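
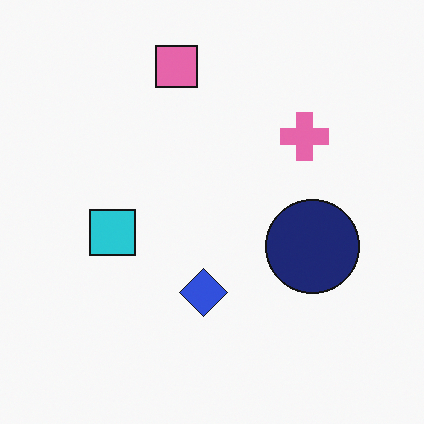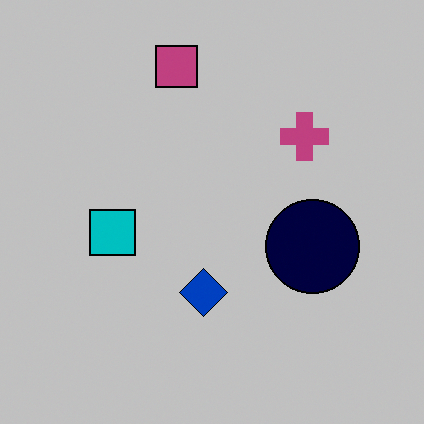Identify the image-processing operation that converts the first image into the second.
The image was heavily posterized to just a handful of flat colors.

Each flat color has snapped to a coarser quantized level — most visibly, the near-white background has dropped to a flat grey.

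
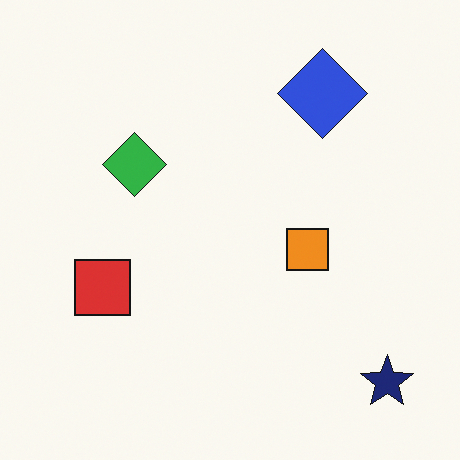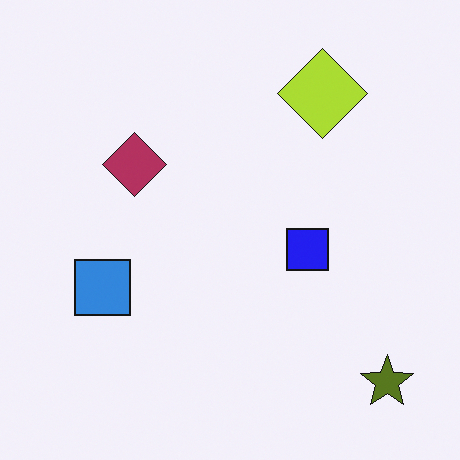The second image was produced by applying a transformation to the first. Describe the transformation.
The image was hue-shifted by a large amount.

Every shape's color has rotated by the same amount around the hue wheel — a uniform hue shift.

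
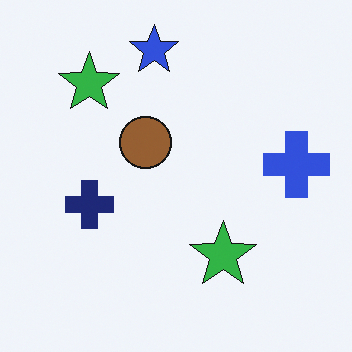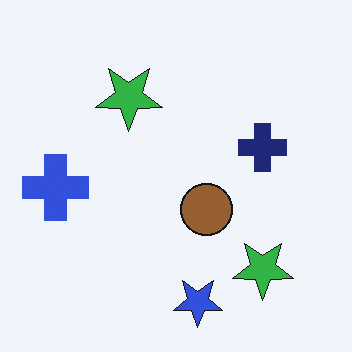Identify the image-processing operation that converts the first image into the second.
The second image is the first rotated 180°.

The blue star sits in the top of the first image and the bottom of the second — consistent with a whole-image 180° rotation.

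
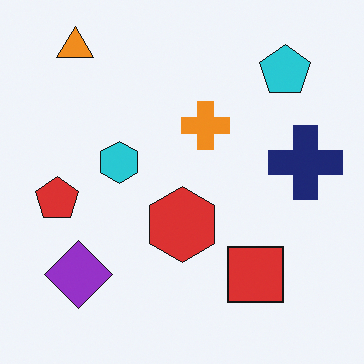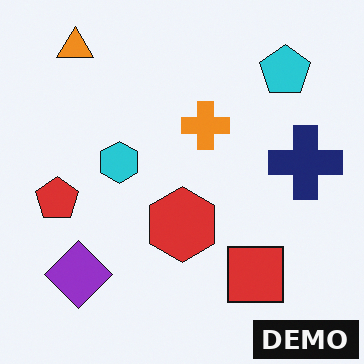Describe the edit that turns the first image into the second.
Watermarked with the text "DEMO" in the lower-right corner.

A dark label reading "DEMO" appears in the lower-right corner.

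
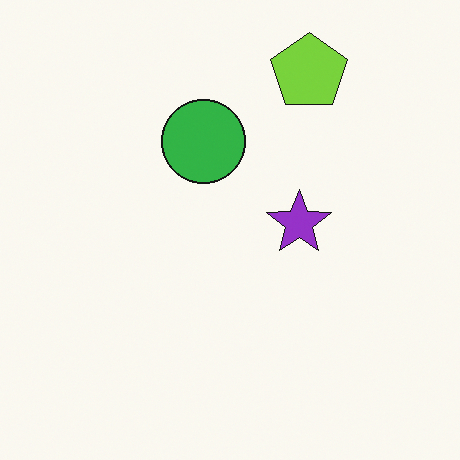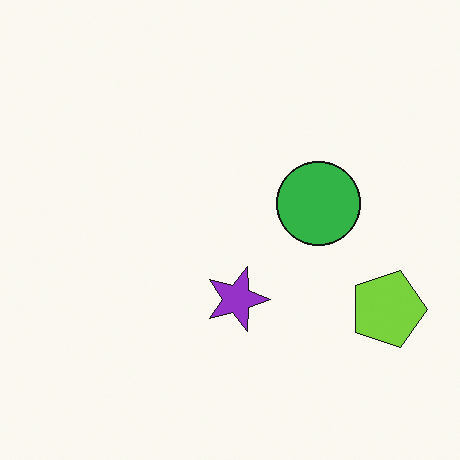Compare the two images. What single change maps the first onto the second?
Rotated 90° clockwise.

The lime pentagon sits in the top-right of the first image and the bottom-right of the second — consistent with a whole-image 90° clockwise rotation.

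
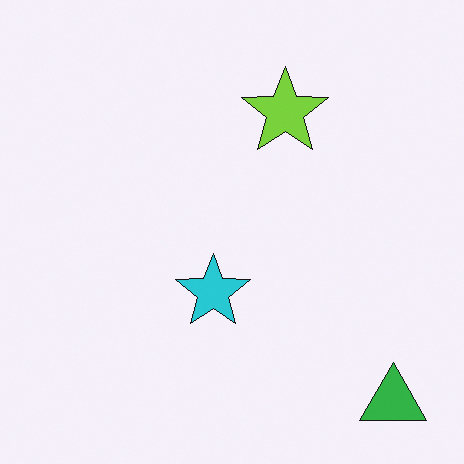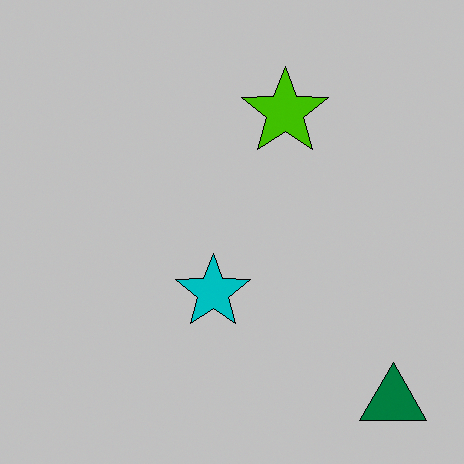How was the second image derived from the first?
The image was heavily posterized to just a handful of flat colors.

Each flat color has snapped to a coarser quantized level — most visibly, the near-white background has dropped to a flat grey.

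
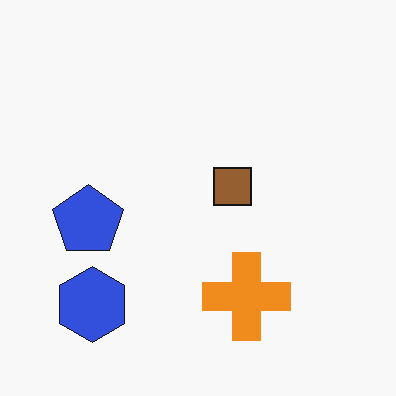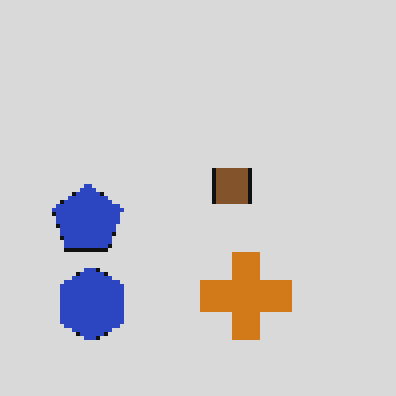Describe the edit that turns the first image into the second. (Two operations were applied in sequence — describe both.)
Lightly pixelated (a mild mosaic effect), then slightly darkened.

Shapes are reduced to large square blocks; fine edges and outlines are lost — a downscale-then-upscale (mosaic) effect. Every pixel — background and shapes alike — is uniformly darkened.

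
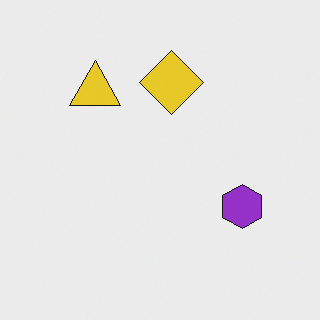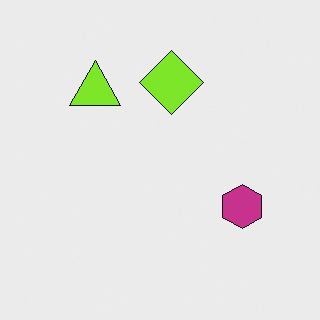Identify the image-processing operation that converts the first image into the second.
Hue-shifted by a small amount.

Every shape's color has rotated by the same amount around the hue wheel — a uniform hue shift.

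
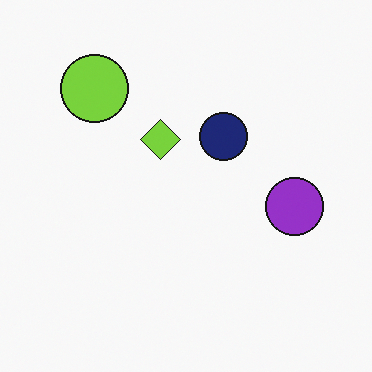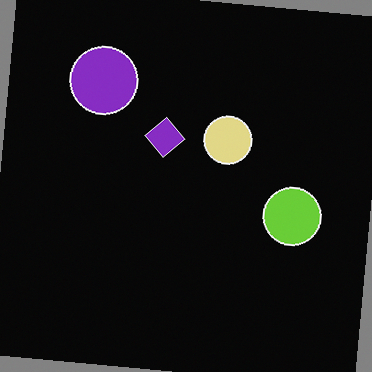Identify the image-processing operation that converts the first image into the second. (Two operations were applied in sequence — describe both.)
Color-inverted (negative), then rotated clockwise by a few degrees.

The light background has become dark and every shape's color is its complement — a photographic negative. Every shape is tilted by the same angle and the image corners show triangular fill wedges — a whole-image rotation by a non-right angle.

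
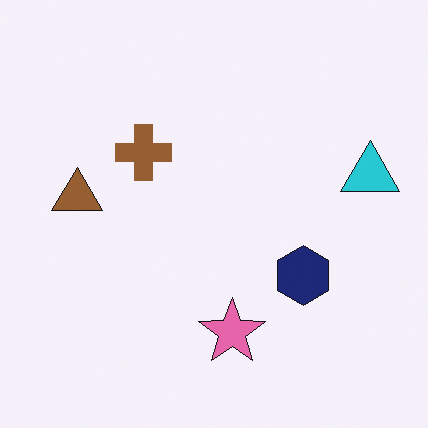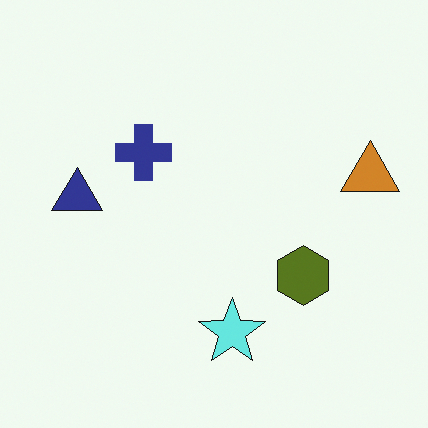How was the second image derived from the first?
The image was hue-shifted through roughly half the color wheel.

Every shape's color has rotated by the same amount around the hue wheel — a uniform hue shift.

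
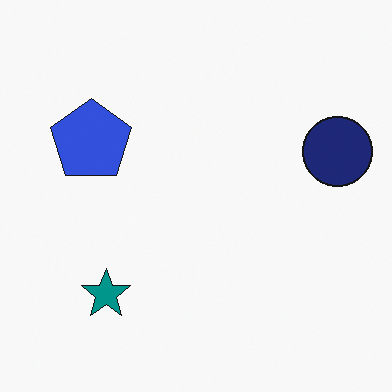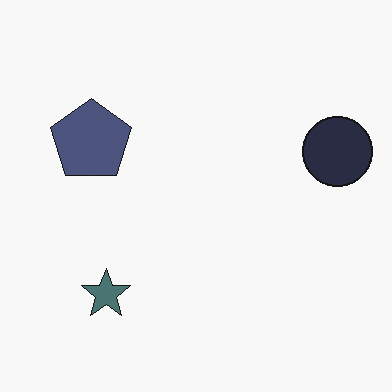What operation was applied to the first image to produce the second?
The transformation is: made much more muted (saturation change).

All colors are more muted and greyish — a global saturation change.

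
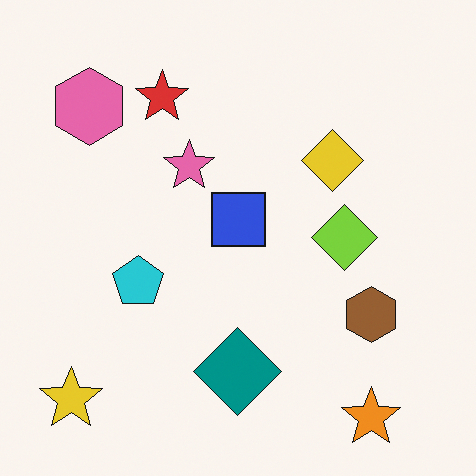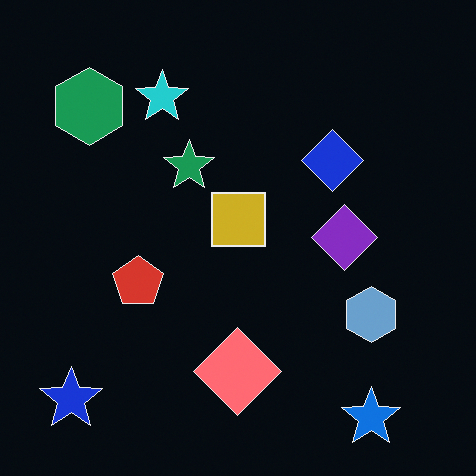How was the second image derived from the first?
The image was color-inverted (negative).

The light background has become dark and every shape's color is its complement — a photographic negative.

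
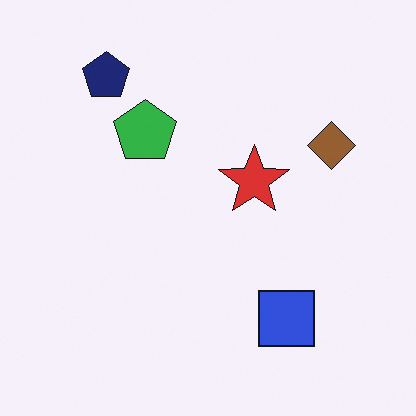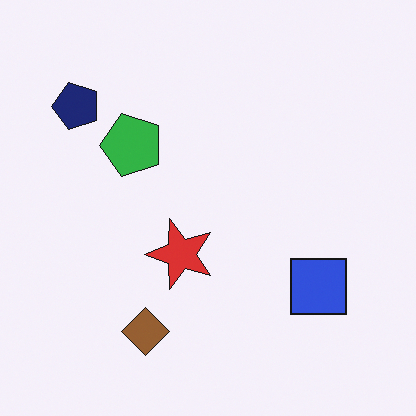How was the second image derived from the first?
The second image is the first transposed (reflected across the top-left ↔ bottom-right diagonal).

Shapes have swapped their row and column positions — what was in the top-right is now in the bottom-left — a diagonal reflection.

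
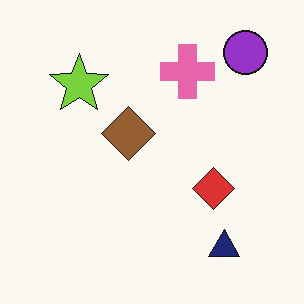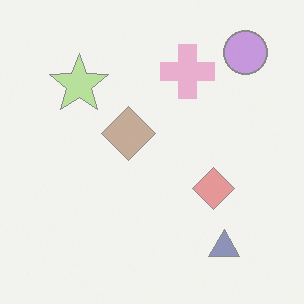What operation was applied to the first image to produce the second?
Given much lower contrast.

Tones are pushed toward mid-grey across the whole image — a global contrast change.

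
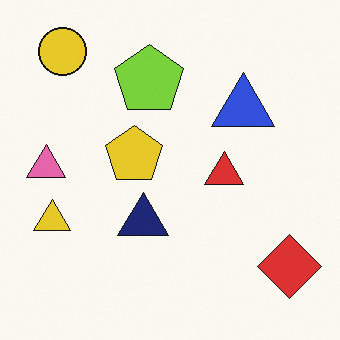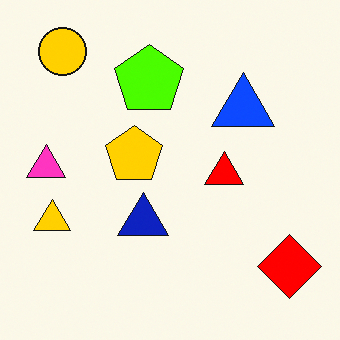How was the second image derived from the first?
The second image is the first heavily oversaturated.

All colors are more vivid — a global saturation change.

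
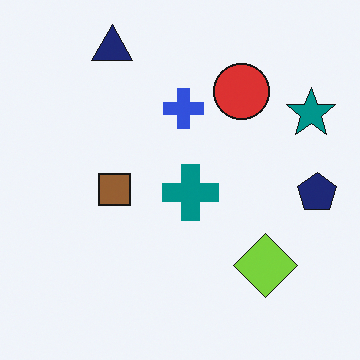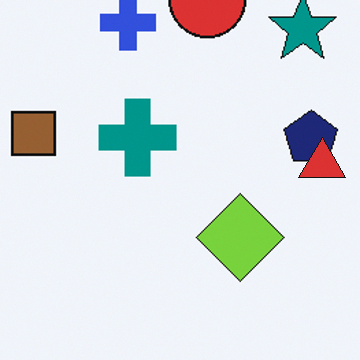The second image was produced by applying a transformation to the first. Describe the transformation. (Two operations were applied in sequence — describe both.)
The transformation is: cropped slightly and scaled back up, then overlaid with an additional red triangle.

The visible shapes are larger and the field of view is narrower; shapes near the original edges may be partly or wholly outside the frame — a crop-and-rescale. A red triangle appears in the second image that is absent from the first.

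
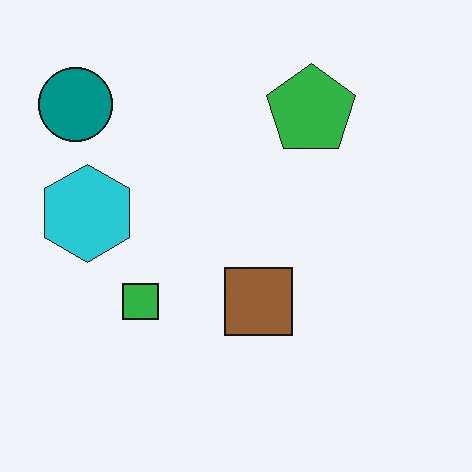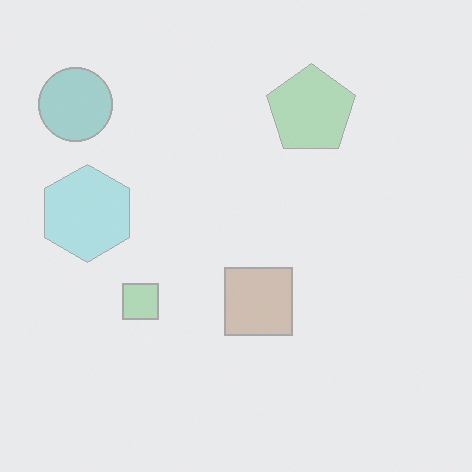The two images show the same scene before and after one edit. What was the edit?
The transformation is: given much lower contrast.

Tones are pushed toward mid-grey across the whole image — a global contrast change.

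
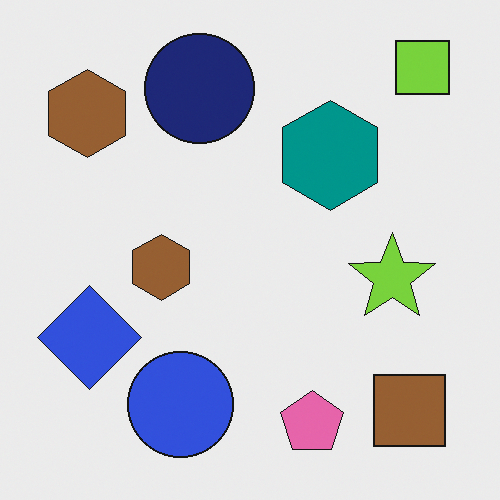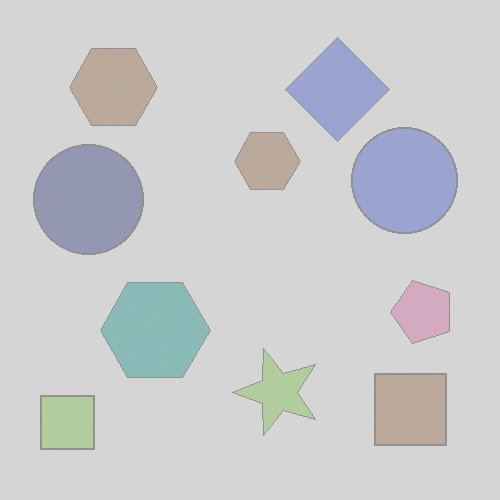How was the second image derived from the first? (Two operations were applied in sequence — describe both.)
This is the original image transposed (reflected across the top-left ↔ bottom-right diagonal), then given much lower contrast.

Shapes have swapped their row and column positions — what was in the top-right is now in the bottom-left — a diagonal reflection. Tones are pushed toward mid-grey across the whole image — a global contrast change.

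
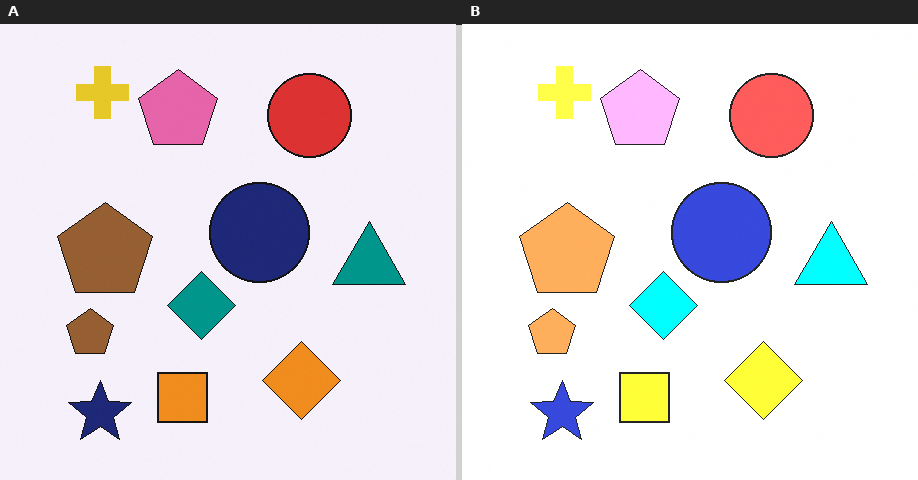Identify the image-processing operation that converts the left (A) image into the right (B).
It was noticeably brightened.

Every pixel — background and shapes alike — is uniformly brightened.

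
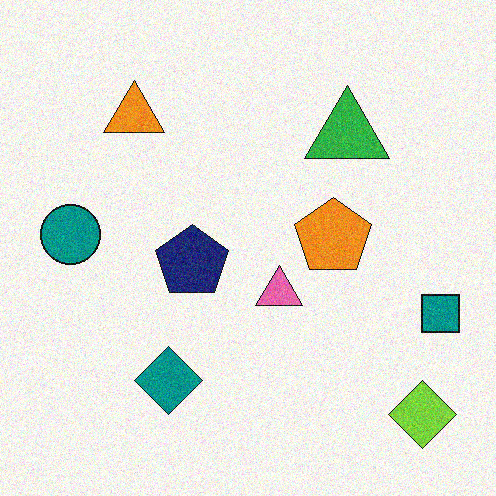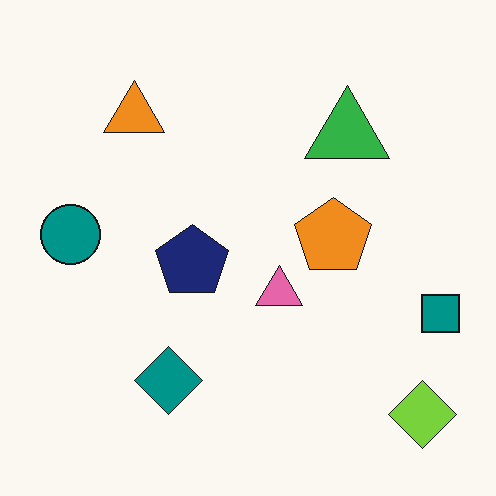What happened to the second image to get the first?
The transformation is: degraded with moderate additive noise.

Random speckle covers the whole image, including the flat background.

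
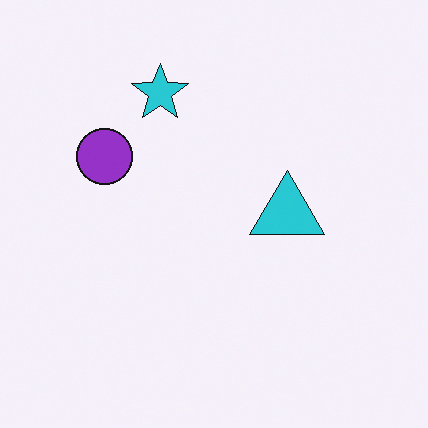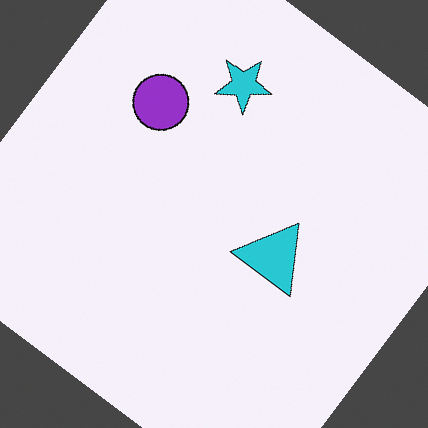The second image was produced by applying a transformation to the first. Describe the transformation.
It was rotated clockwise by a large amount — several tens of degrees.

Every shape is tilted by the same angle and the image corners show triangular fill wedges — a whole-image rotation by a non-right angle.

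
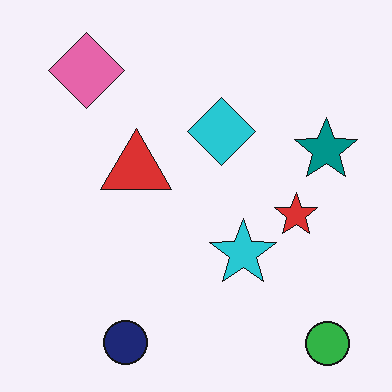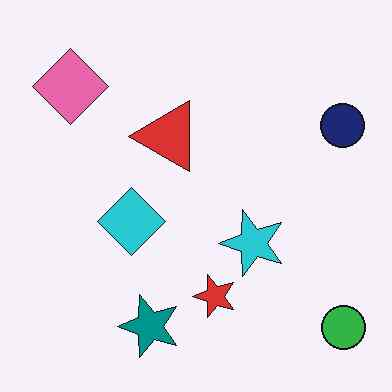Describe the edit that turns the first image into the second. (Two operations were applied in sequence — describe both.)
The transformation is: transposed (reflected across the top-left ↔ bottom-right diagonal), then JPEG-compressed with visible artifacts.

Shapes have swapped their row and column positions — what was in the top-right is now in the bottom-left — a diagonal reflection. Blocky 8×8 compression artifacts appear around shape edges and the flat background shows ringing — characteristic JPEG degradation.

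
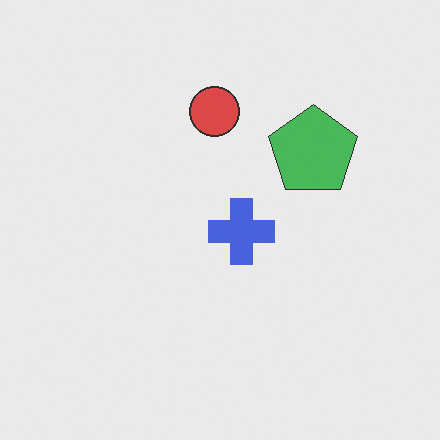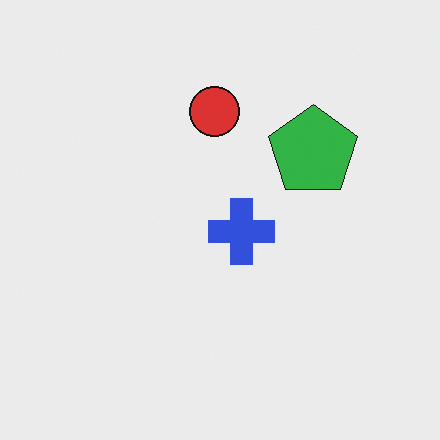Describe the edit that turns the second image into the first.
The image was given slightly reduced contrast.

Tones are pushed toward mid-grey across the whole image — a global contrast change.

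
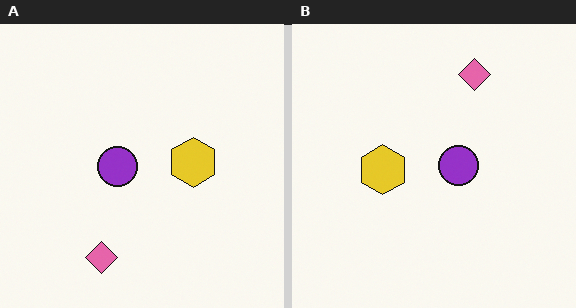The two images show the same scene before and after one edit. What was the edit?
The right (B) image is the left (A) rotated 180°.

The pink diamond sits in the bottom of the left (A) image and the top of the right (B) — consistent with a whole-image 180° rotation.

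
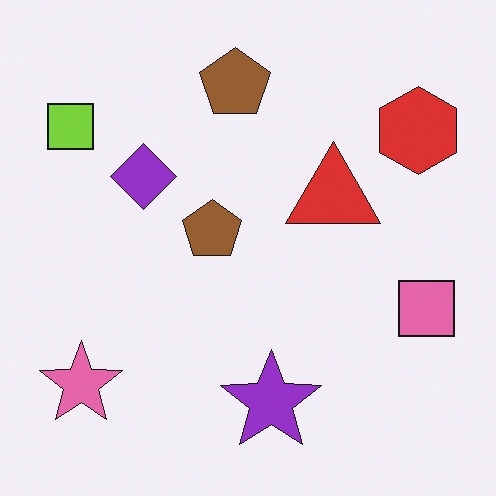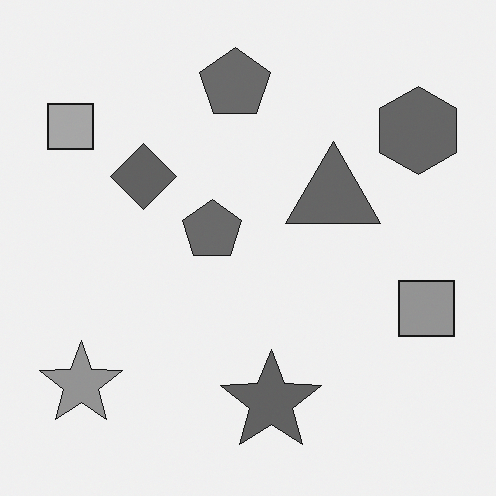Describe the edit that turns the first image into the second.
The image was converted to grayscale.

All color is removed — every shape is now a shade of grey.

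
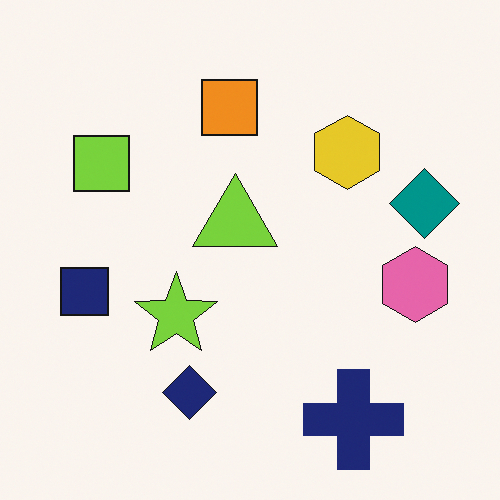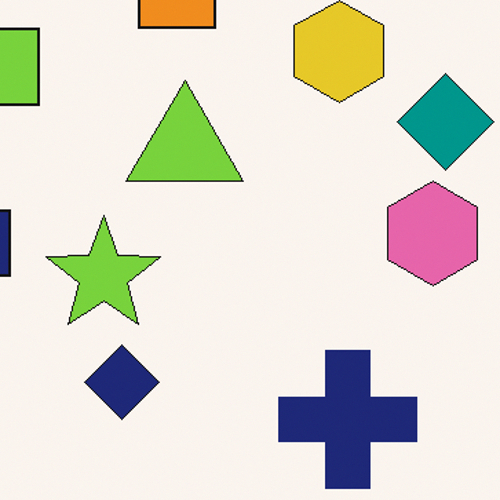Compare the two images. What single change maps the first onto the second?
It was cropped slightly and scaled back up.

The visible shapes are larger and the field of view is narrower; shapes near the original edges may be partly or wholly outside the frame — a crop-and-rescale.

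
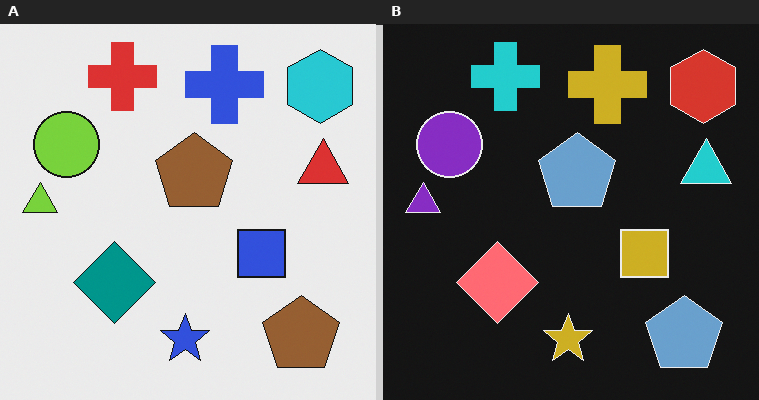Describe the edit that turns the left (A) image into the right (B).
Color-inverted (negative).

The light background has become dark and every shape's color is its complement — a photographic negative.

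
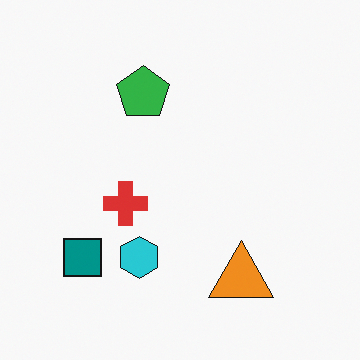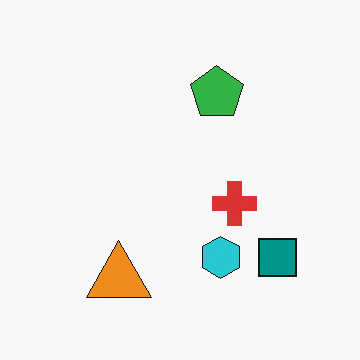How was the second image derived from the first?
The second image is the first flipped horizontally (left ↔ right).

The teal square is in the bottom-left of the first image and the bottom-right of the second — shapes on opposite sides of the vertical midline have swapped in a mirror flip.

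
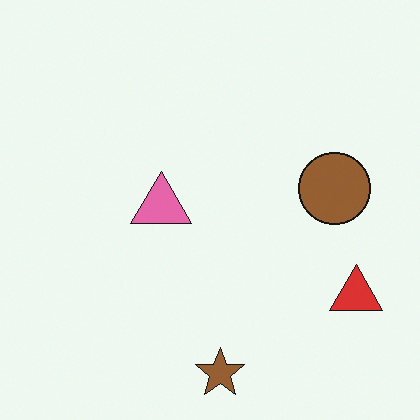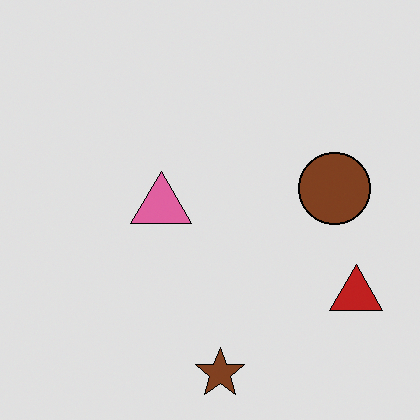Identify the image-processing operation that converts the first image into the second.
The image was posterized to a reduced palette.

Each flat color has snapped to a coarser quantized level — most visibly, the near-white background has dropped to a flat grey.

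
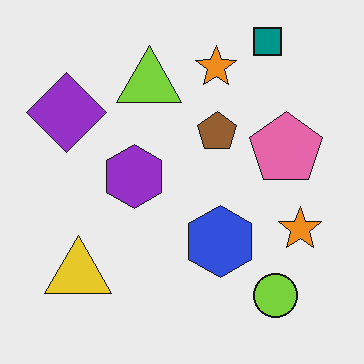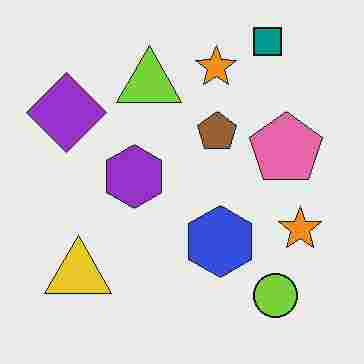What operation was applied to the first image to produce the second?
Degraded with heavy JPEG compression.

Blocky 8×8 compression artifacts appear around shape edges and the flat background shows ringing — characteristic JPEG degradation.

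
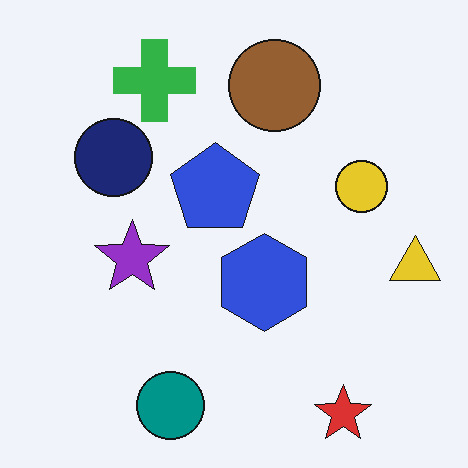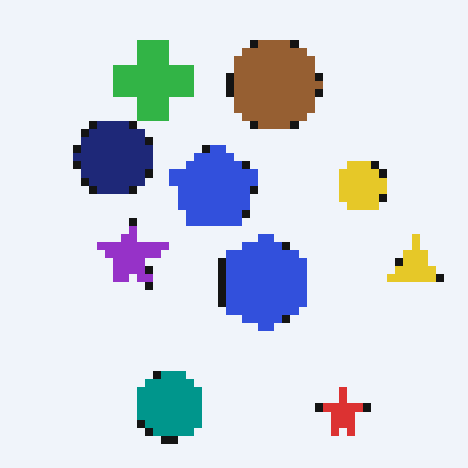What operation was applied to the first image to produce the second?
It was pixelated into visible square blocks.

Shapes are reduced to large square blocks; fine edges and outlines are lost — a downscale-then-upscale (mosaic) effect.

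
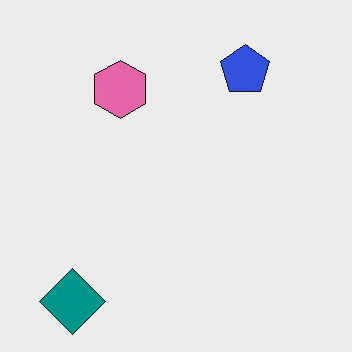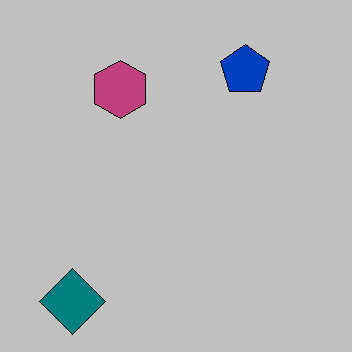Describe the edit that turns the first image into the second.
The second image is the first heavily posterized to just a handful of flat colors.

Each flat color has snapped to a coarser quantized level — most visibly, the near-white background has dropped to a flat grey.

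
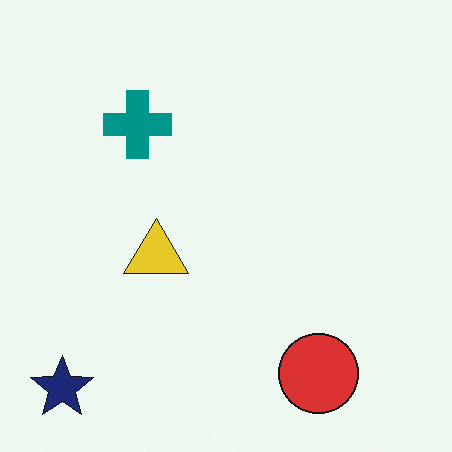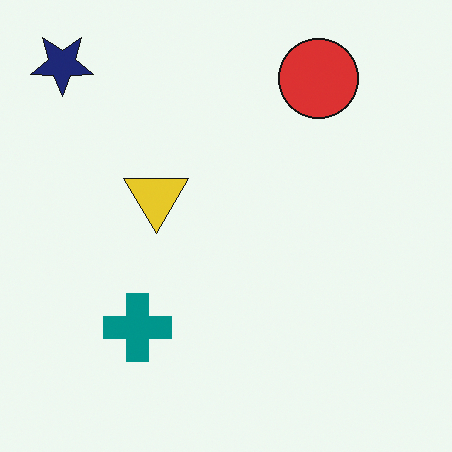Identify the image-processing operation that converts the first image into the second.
Flipped vertically (top ↔ bottom).

The navy star is in the bottom-left of the first image and the top-left of the second — shapes on opposite sides of the horizontal midline have swapped in a mirror flip.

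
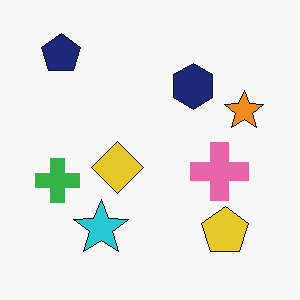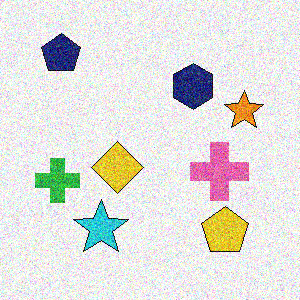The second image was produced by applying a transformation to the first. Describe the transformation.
It was degraded with strong gaussian noise.

Random speckle covers the whole image, including the flat background.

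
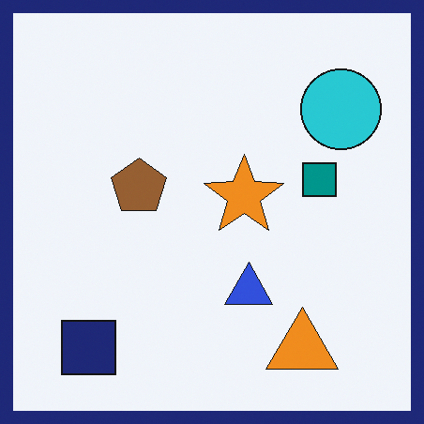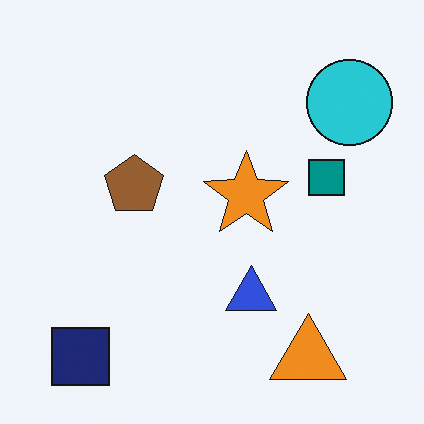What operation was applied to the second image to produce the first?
It was framed with a navy border.

A solid navy frame runs around the edge of the first image, with the content slightly shrunk inside it.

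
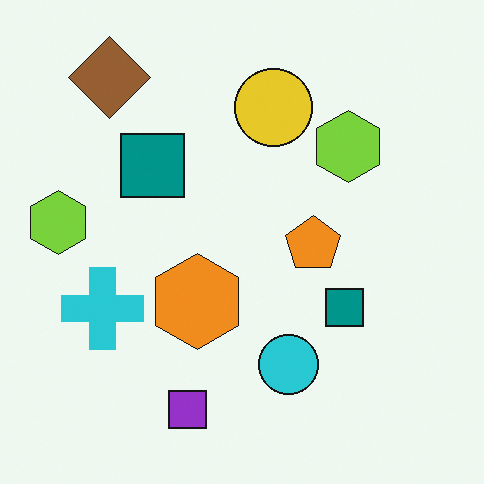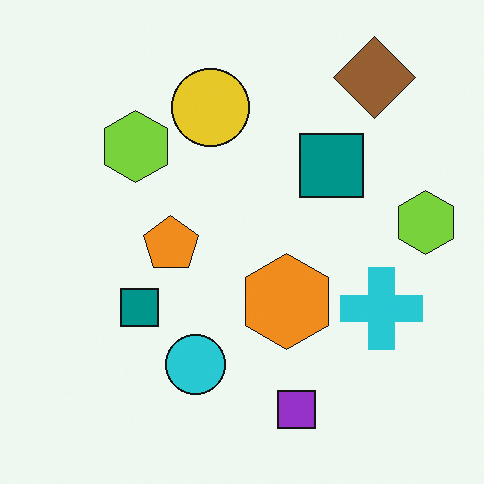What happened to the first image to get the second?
The transformation is: flipped horizontally (left ↔ right).

The cyan cross is in the left of the first image and the right of the second — shapes on opposite sides of the vertical midline have swapped in a mirror flip.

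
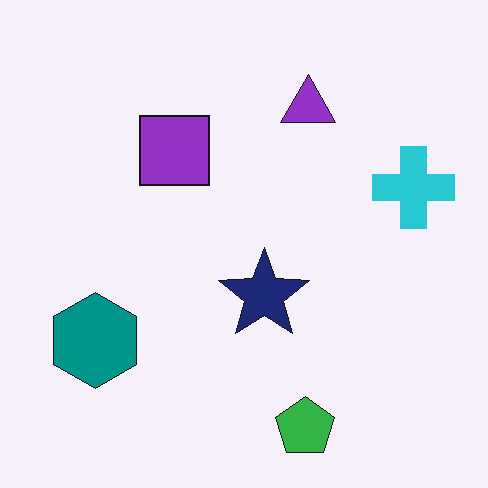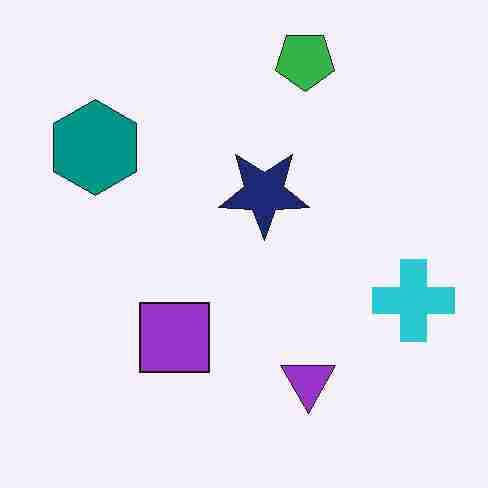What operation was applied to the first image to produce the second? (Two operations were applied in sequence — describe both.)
Flipped vertically (top ↔ bottom), then degraded with heavy JPEG compression.

The green pentagon is in the bottom of the first image and the top of the second — shapes on opposite sides of the horizontal midline have swapped in a mirror flip. Blocky 8×8 compression artifacts appear around shape edges and the flat background shows ringing — characteristic JPEG degradation.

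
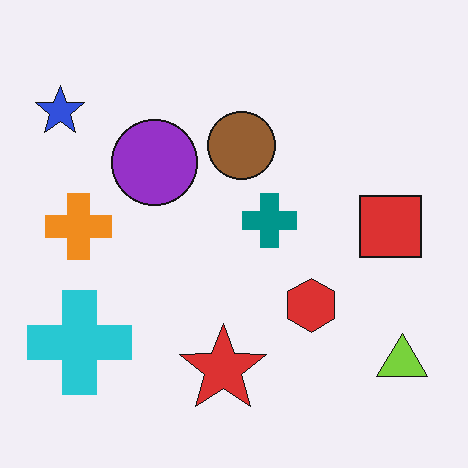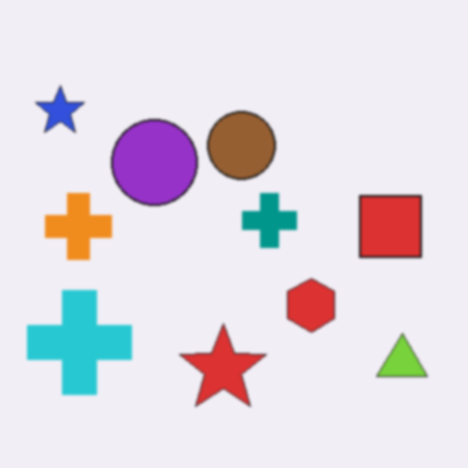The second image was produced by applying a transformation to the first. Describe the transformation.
This is the original image lightly blurred.

Shape edges and outlines are uniformly softened across the whole image.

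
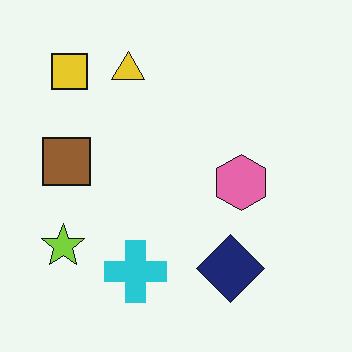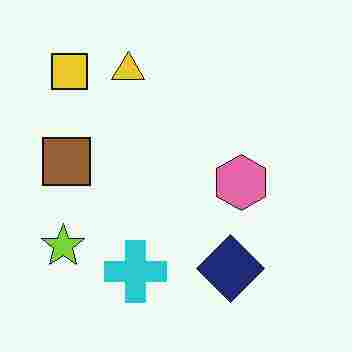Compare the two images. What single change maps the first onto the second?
It was degraded with heavy JPEG compression.

Blocky 8×8 compression artifacts appear around shape edges and the flat background shows ringing — characteristic JPEG degradation.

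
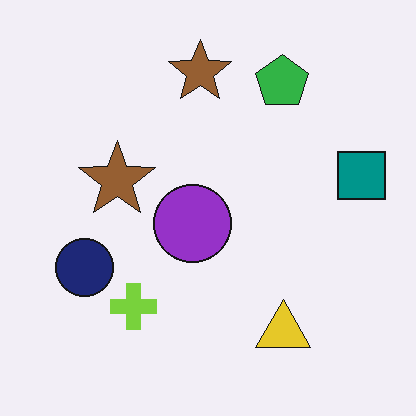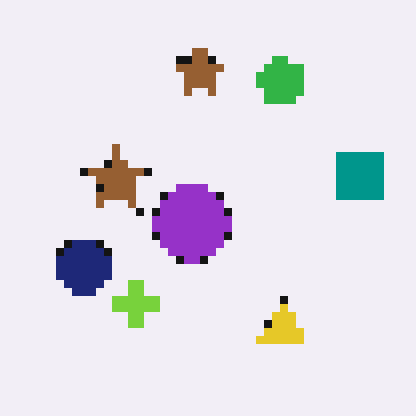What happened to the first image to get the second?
This is the original image pixelated into visible square blocks.

Shapes are reduced to large square blocks; fine edges and outlines are lost — a downscale-then-upscale (mosaic) effect.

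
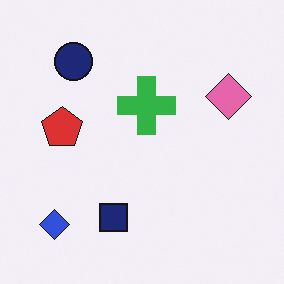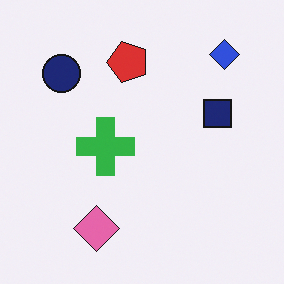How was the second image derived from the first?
Transposed (reflected across the top-left ↔ bottom-right diagonal).

Shapes have swapped their row and column positions — what was in the top-right is now in the bottom-left — a diagonal reflection.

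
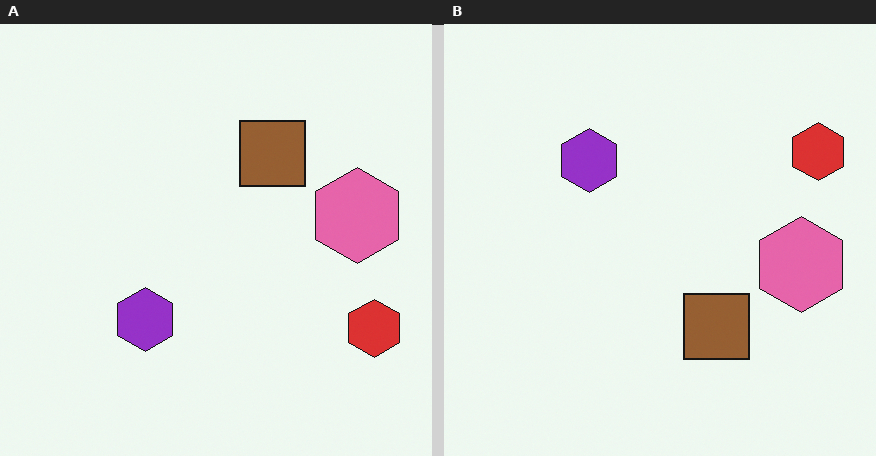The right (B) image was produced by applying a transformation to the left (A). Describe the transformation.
It was flipped vertically (top ↔ bottom).

The red hexagon is in the bottom-right of the left (A) image and the top-right of the right (B) — shapes on opposite sides of the horizontal midline have swapped in a mirror flip.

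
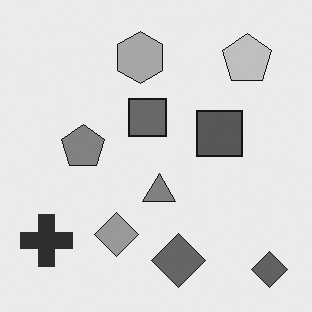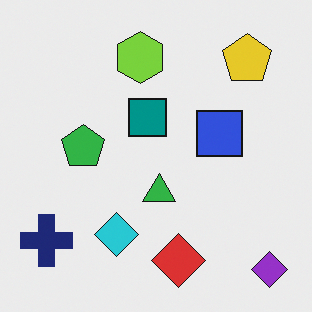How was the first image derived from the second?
The image was converted to grayscale.

All color is removed — every shape is now a shade of grey.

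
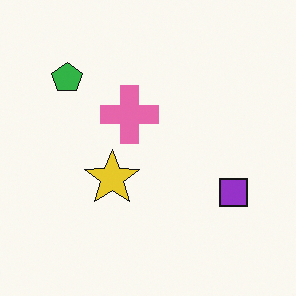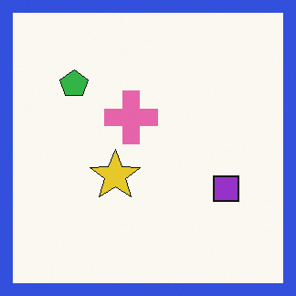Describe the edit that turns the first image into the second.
The transformation is: framed with a blue border.

A solid blue frame runs around the edge of the second image, with the content slightly shrunk inside it.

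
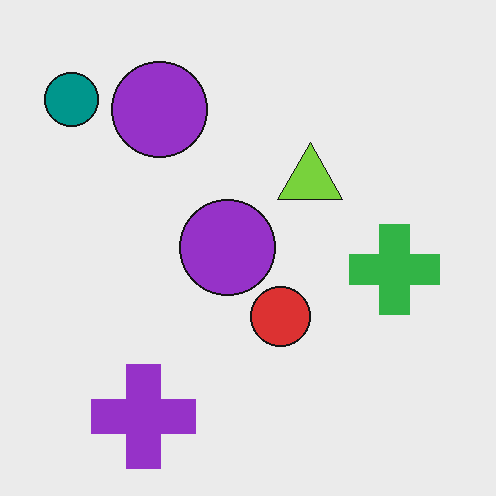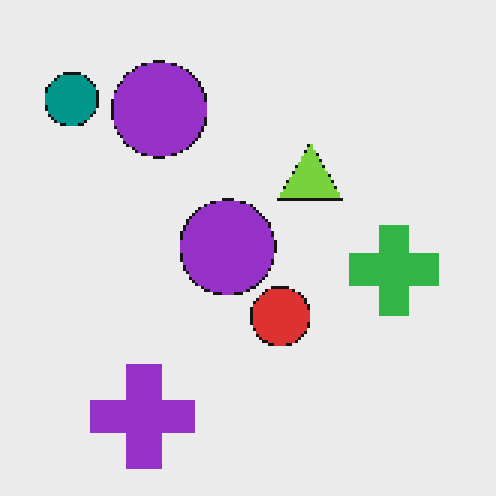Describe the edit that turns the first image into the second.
This is the original image lightly pixelated (a mild mosaic effect).

Shapes are reduced to large square blocks; fine edges and outlines are lost — a downscale-then-upscale (mosaic) effect.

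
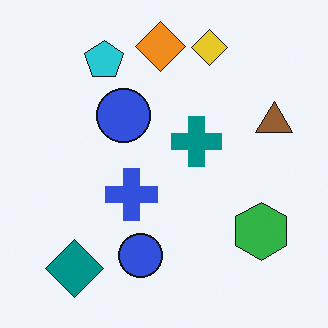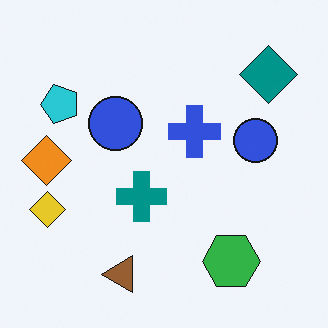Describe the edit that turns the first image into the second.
The transformation is: transposed (reflected across the top-left ↔ bottom-right diagonal).

Shapes have swapped their row and column positions — what was in the top-right is now in the bottom-left — a diagonal reflection.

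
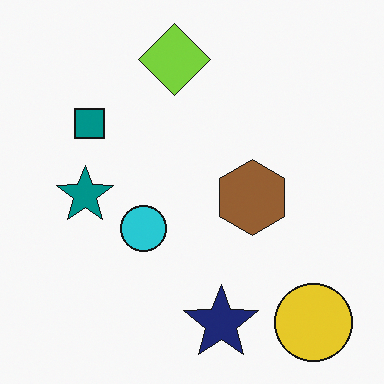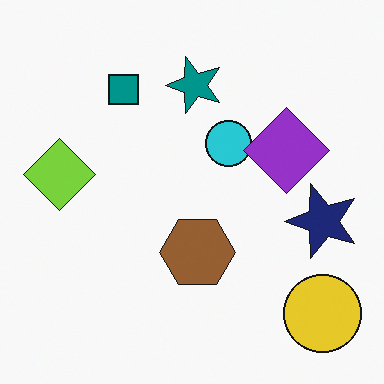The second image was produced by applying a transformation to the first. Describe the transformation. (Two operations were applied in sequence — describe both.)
The image was transposed (reflected across the top-left ↔ bottom-right diagonal), then overlaid with an additional purple diamond.

Shapes have swapped their row and column positions — what was in the top-right is now in the bottom-left — a diagonal reflection. A purple diamond appears in the second image that is absent from the first.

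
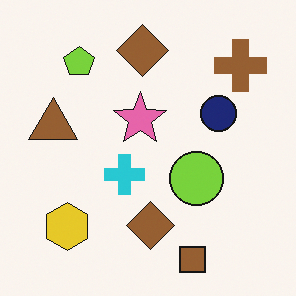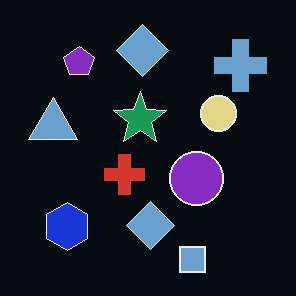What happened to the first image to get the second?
The second image is the first color-inverted (negative).

The light background has become dark and every shape's color is its complement — a photographic negative.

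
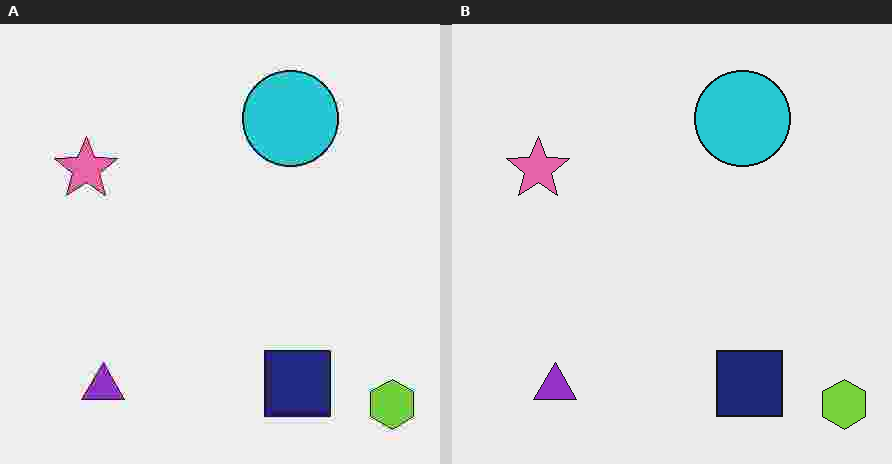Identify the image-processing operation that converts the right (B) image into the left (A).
The left (A) image is the right (B) degraded with heavy JPEG compression.

Blocky 8×8 compression artifacts appear around shape edges and the flat background shows ringing — characteristic JPEG degradation.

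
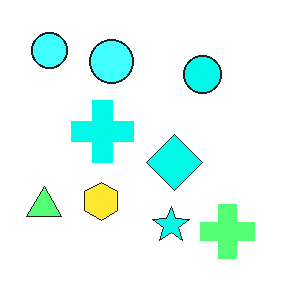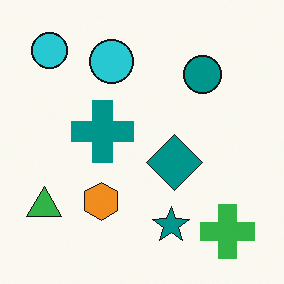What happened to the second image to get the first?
The first image is the second noticeably brightened.

Every pixel — background and shapes alike — is uniformly brightened.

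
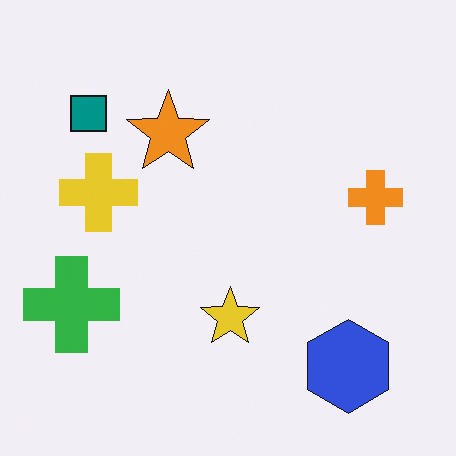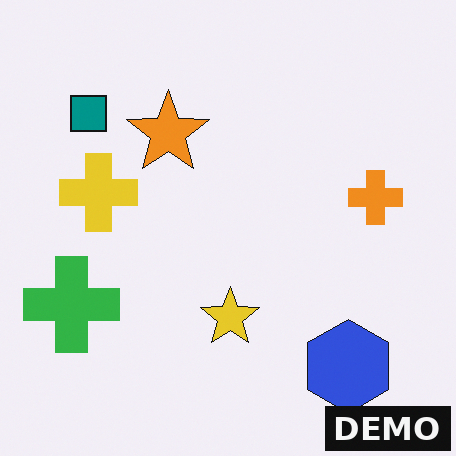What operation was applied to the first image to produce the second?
This is the original image watermarked with the text "DEMO" in the lower-right corner.

A dark label reading "DEMO" appears in the lower-right corner.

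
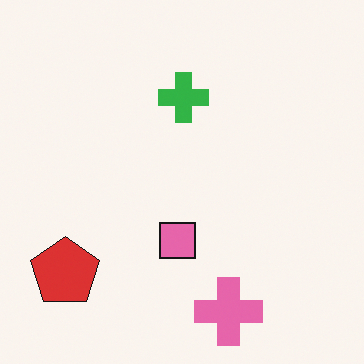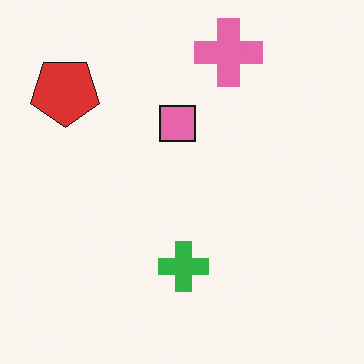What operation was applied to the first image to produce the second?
Flipped vertically (top ↔ bottom).

The pink cross is in the bottom of the first image and the top of the second — shapes on opposite sides of the horizontal midline have swapped in a mirror flip.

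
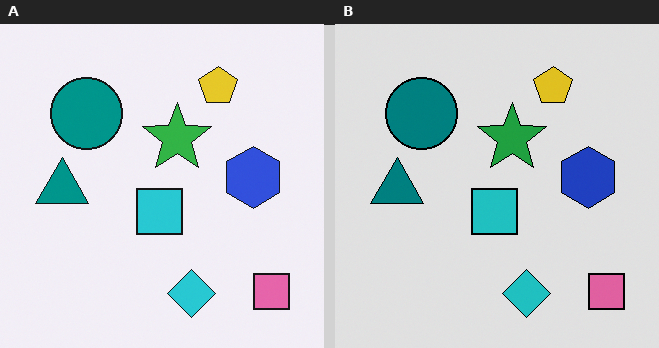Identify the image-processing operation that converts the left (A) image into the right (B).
The transformation is: moderately posterized.

Each flat color has snapped to a coarser quantized level — most visibly, the near-white background has dropped to a flat grey.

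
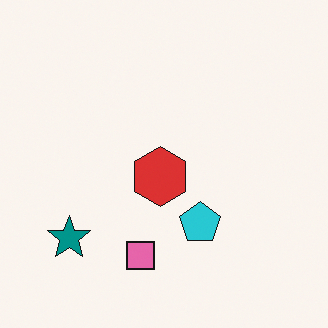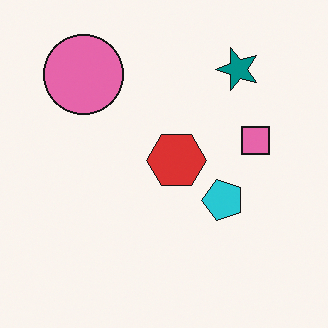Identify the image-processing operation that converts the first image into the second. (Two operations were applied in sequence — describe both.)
This is the original image transposed (reflected across the top-left ↔ bottom-right diagonal), then overlaid with an additional pink circle.

Shapes have swapped their row and column positions — what was in the top-right is now in the bottom-left — a diagonal reflection. A pink circle appears in the second image that is absent from the first.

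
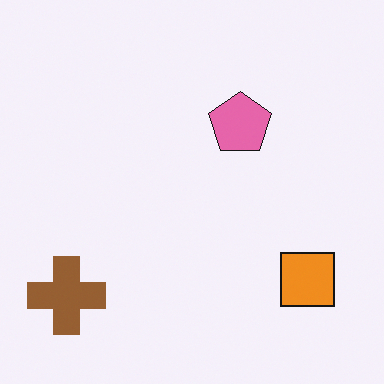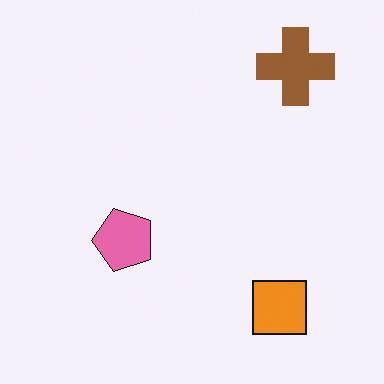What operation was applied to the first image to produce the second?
The image was transposed (reflected across the top-left ↔ bottom-right diagonal).

Shapes have swapped their row and column positions — what was in the top-right is now in the bottom-left — a diagonal reflection.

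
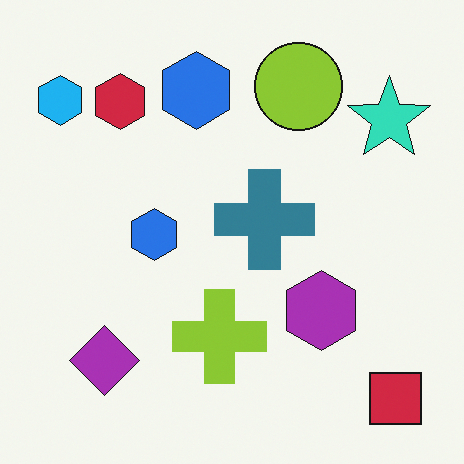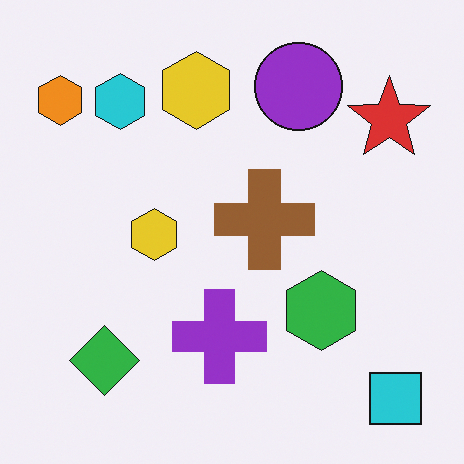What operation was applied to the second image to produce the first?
The first image is the second hue-shifted through roughly half the color wheel.

Every shape's color has rotated by the same amount around the hue wheel — a uniform hue shift.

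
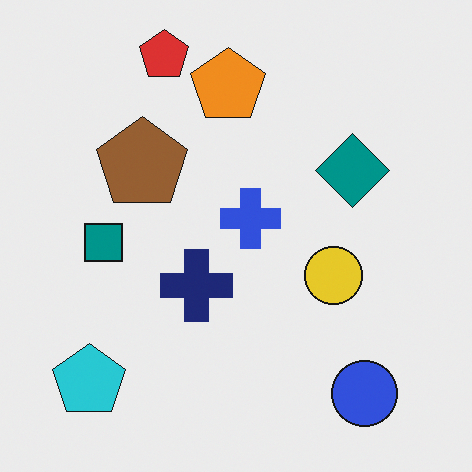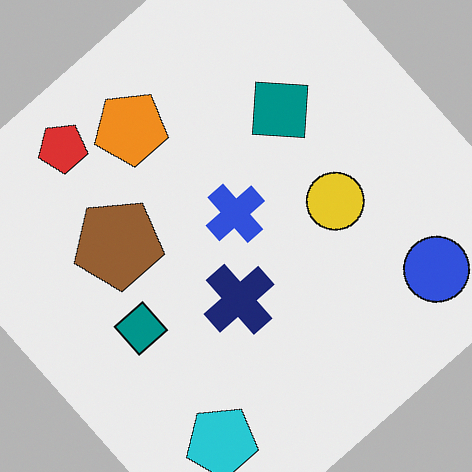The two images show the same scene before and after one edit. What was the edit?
The image was rotated counter-clockwise by a large amount — several tens of degrees.

Every shape is tilted by the same angle and the image corners show triangular fill wedges — a whole-image rotation by a non-right angle.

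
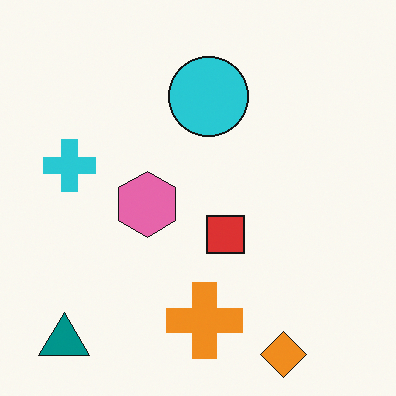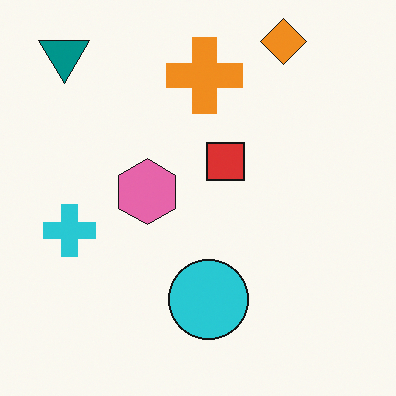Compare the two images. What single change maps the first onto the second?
The image was flipped vertically (top ↔ bottom).

The orange diamond is in the bottom-right of the first image and the top-right of the second — shapes on opposite sides of the horizontal midline have swapped in a mirror flip.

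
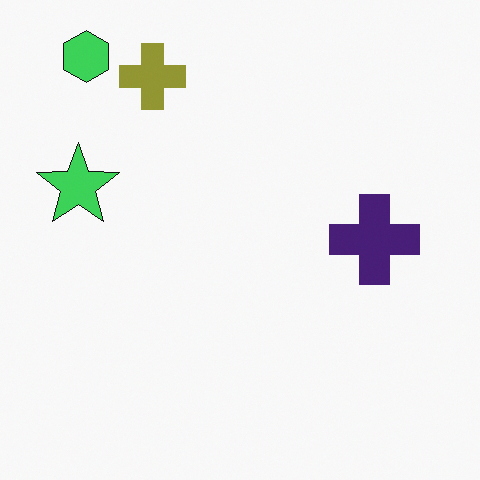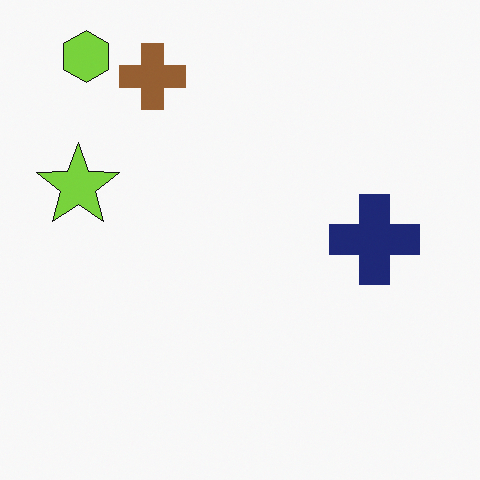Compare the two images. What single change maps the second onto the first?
The first image is the second hue-shifted by a small amount.

Every shape's color has rotated by the same amount around the hue wheel — a uniform hue shift.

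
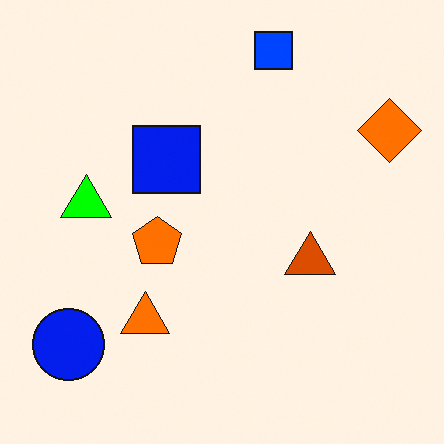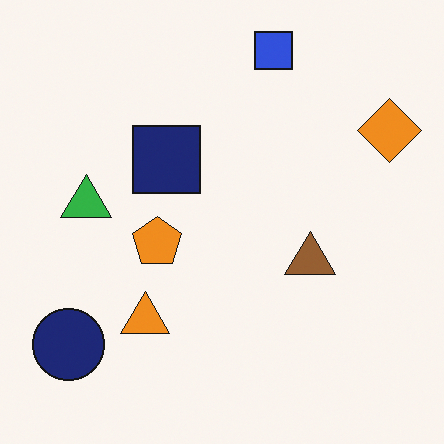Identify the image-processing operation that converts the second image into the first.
This is the original image heavily oversaturated.

All colors are more vivid — a global saturation change.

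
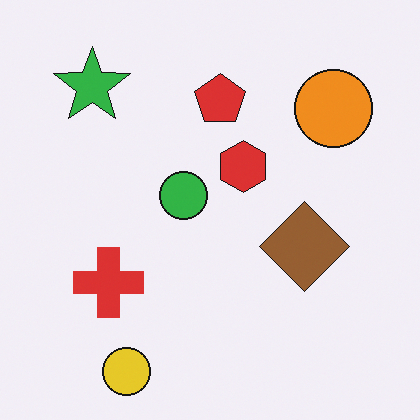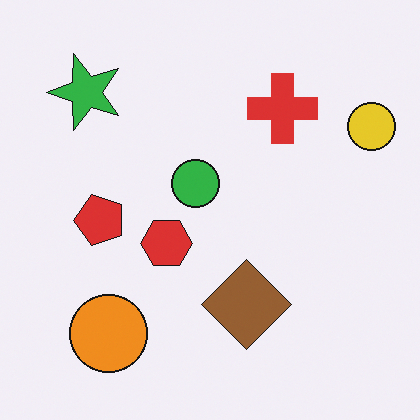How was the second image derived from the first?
The second image is the first transposed (reflected across the top-left ↔ bottom-right diagonal).

Shapes have swapped their row and column positions — what was in the top-right is now in the bottom-left — a diagonal reflection.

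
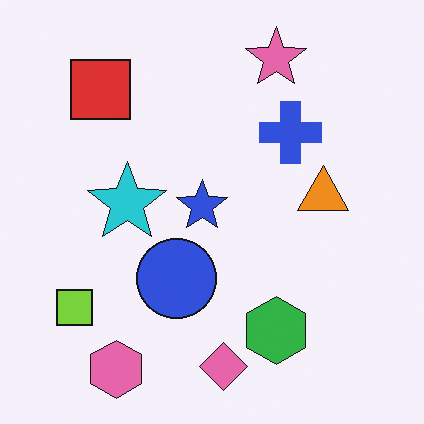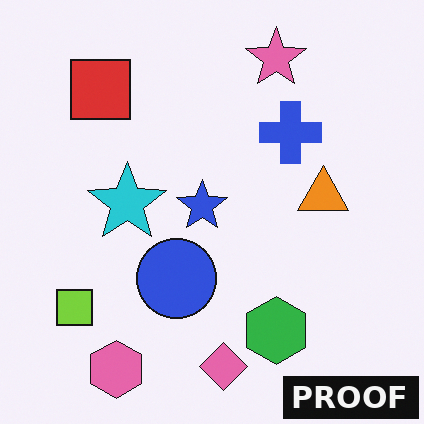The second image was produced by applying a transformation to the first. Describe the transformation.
The second image is the first watermarked with the text "PROOF" in the lower-right corner.

A dark label reading "PROOF" appears in the lower-right corner.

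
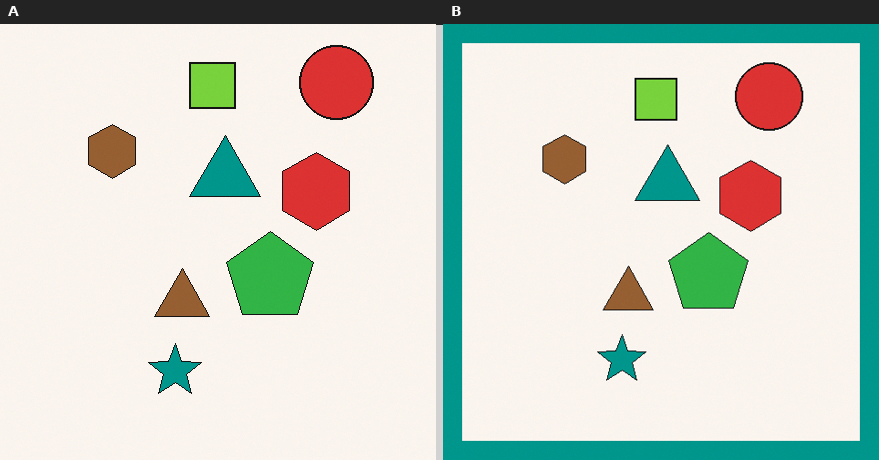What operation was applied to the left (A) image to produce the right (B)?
The image was framed with a teal border.

A solid teal frame runs around the edge of the right (B) image, with the content slightly shrunk inside it.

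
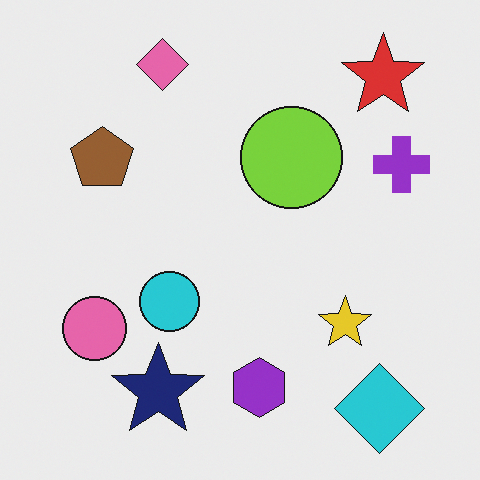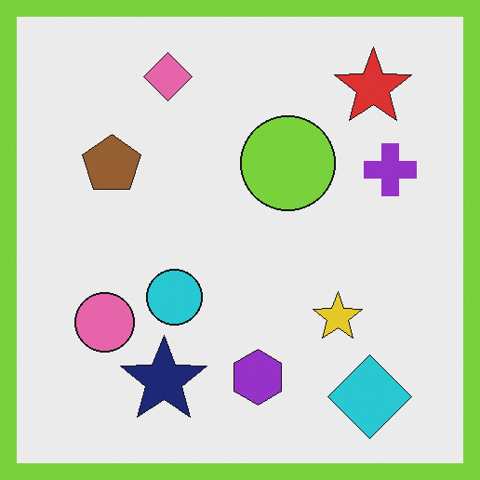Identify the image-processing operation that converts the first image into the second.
The transformation is: framed with a lime border.

A solid lime frame runs around the edge of the second image, with the content slightly shrunk inside it.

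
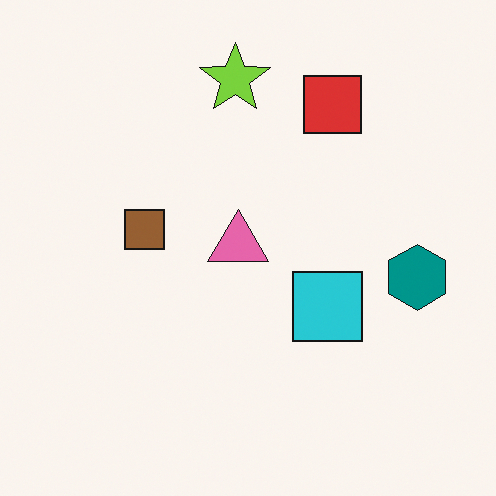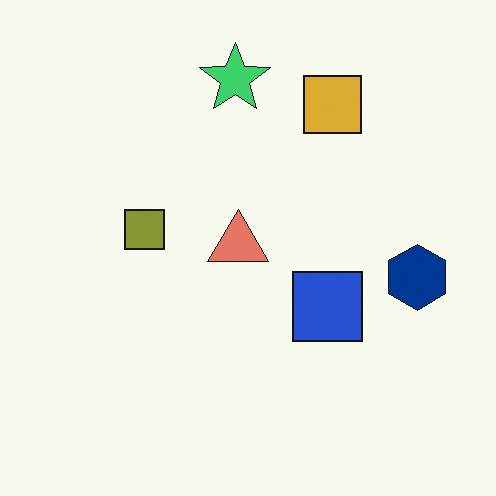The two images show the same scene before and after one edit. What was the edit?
The transformation is: hue-shifted slightly.

Every shape's color has rotated by the same amount around the hue wheel — a uniform hue shift.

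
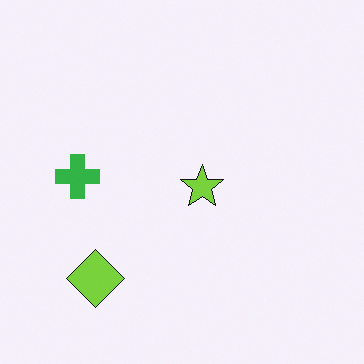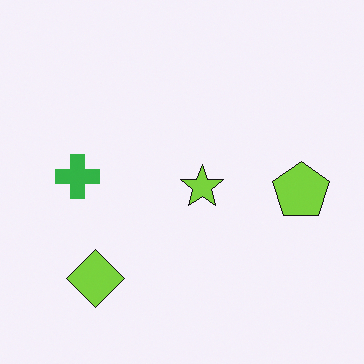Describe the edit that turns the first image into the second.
This is the original image overlaid with an additional lime pentagon.

A lime pentagon appears in the second image that is absent from the first.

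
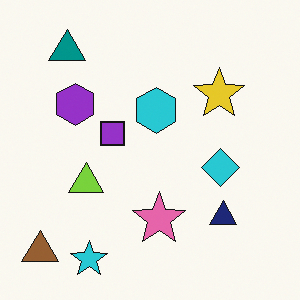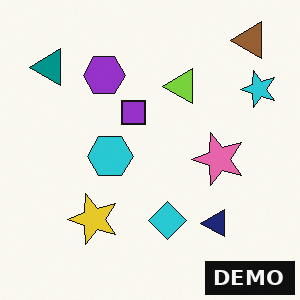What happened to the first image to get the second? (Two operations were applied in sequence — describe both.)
The image was transposed (reflected across the top-left ↔ bottom-right diagonal), then watermarked with the text "DEMO" in the lower-right corner.

Shapes have swapped their row and column positions — what was in the top-right is now in the bottom-left — a diagonal reflection. A dark label reading "DEMO" appears in the lower-right corner.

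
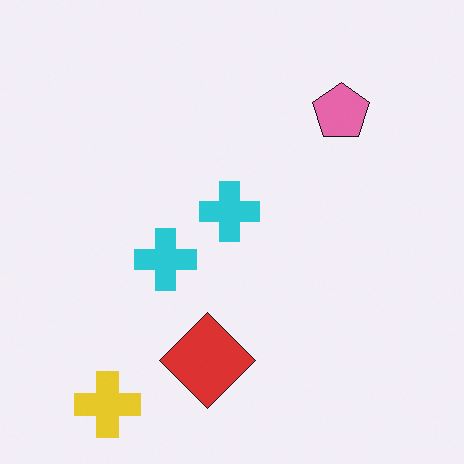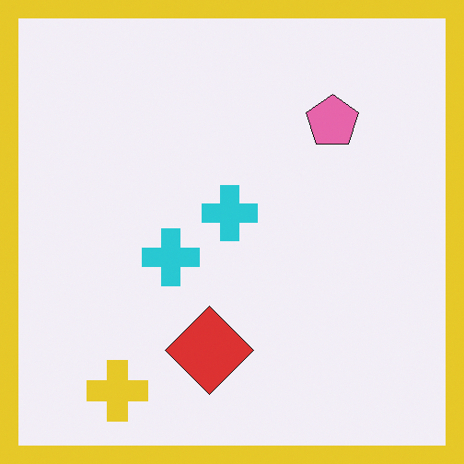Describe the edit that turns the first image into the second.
It was framed with a yellow border.

A solid yellow frame runs around the edge of the second image, with the content slightly shrunk inside it.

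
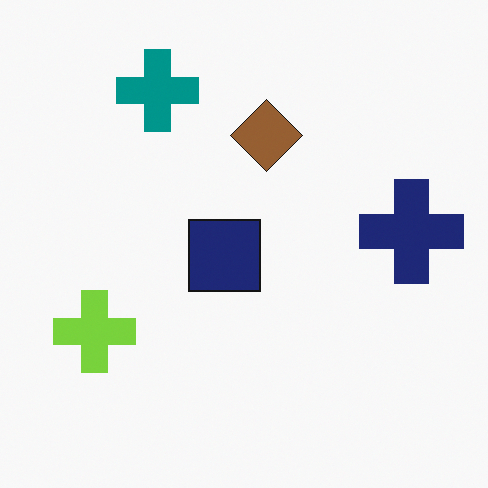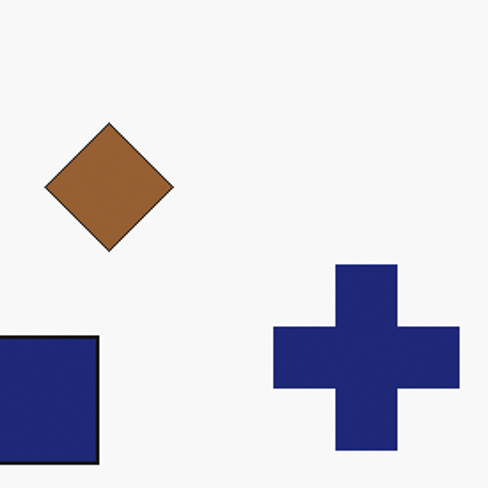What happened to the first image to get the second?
The image was cropped to a noticeably smaller region and rescaled.

The visible shapes are larger and the field of view is narrower; shapes near the original edges may be partly or wholly outside the frame — a crop-and-rescale.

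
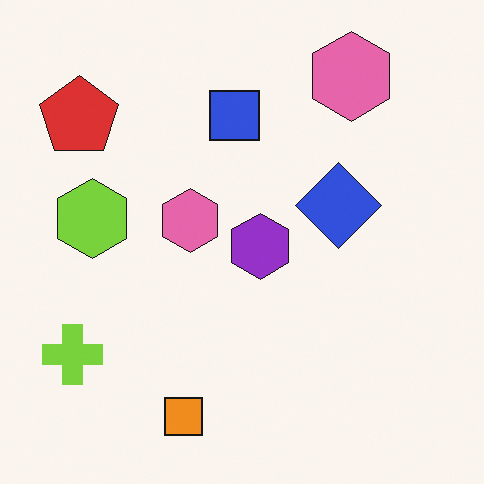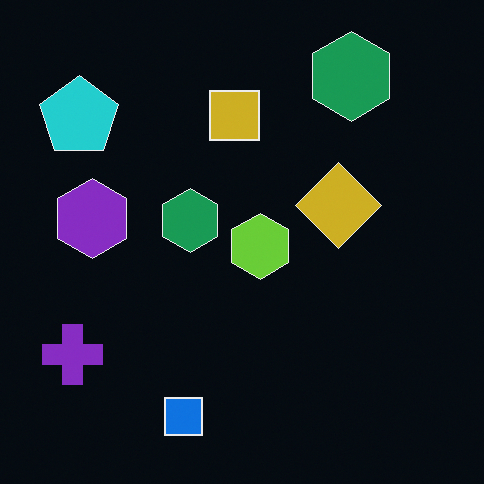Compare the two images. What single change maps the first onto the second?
This is the original image color-inverted (negative).

The light background has become dark and every shape's color is its complement — a photographic negative.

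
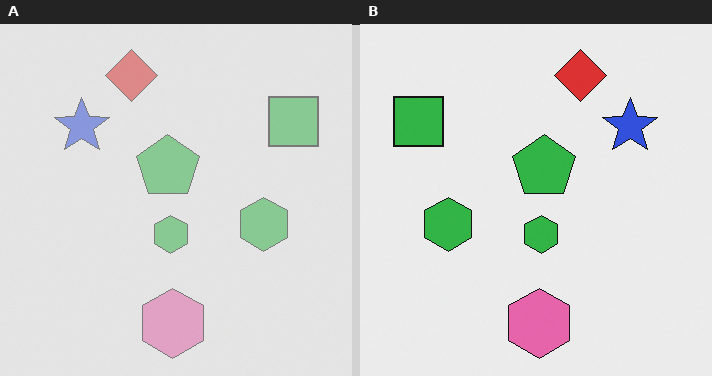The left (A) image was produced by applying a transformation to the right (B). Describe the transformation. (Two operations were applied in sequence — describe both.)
This is the original image washed out (contrast reduced), then flipped horizontally (left ↔ right).

Tones are pushed toward mid-grey across the whole image — a global contrast change. The green square is in the top-left of the right (B) image and the top-right of the left (A) — shapes on opposite sides of the vertical midline have swapped in a mirror flip.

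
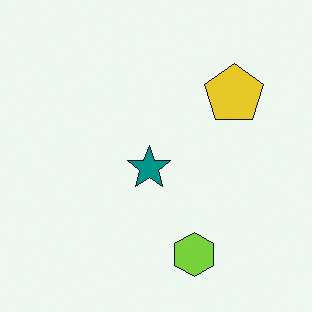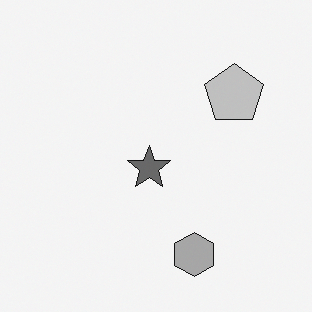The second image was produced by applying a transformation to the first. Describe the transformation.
The second image is the first converted to grayscale.

All color is removed — every shape is now a shade of grey.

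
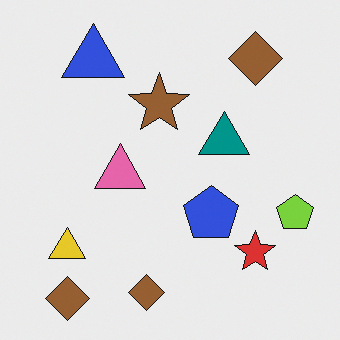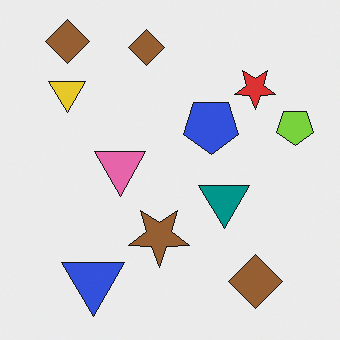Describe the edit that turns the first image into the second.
The transformation is: flipped vertically (top ↔ bottom).

The blue triangle is in the top-left of the first image and the bottom-left of the second — shapes on opposite sides of the horizontal midline have swapped in a mirror flip.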